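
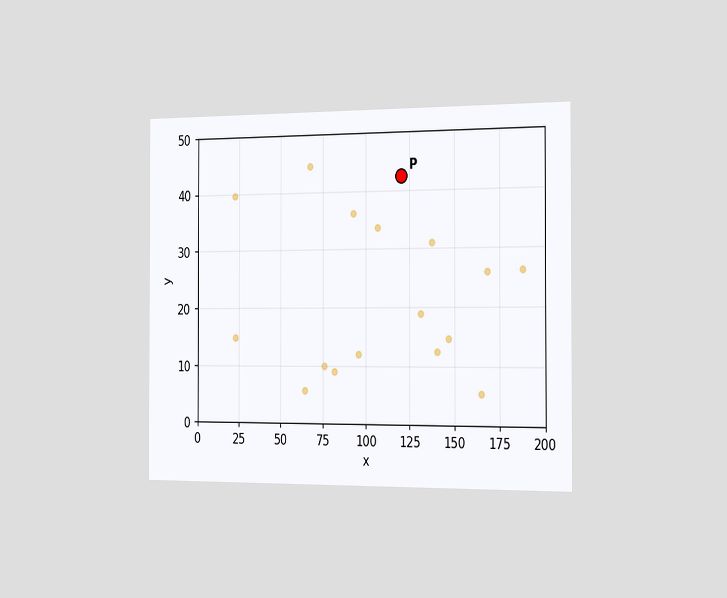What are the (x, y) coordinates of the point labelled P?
The chart is viewed slightly from the right. Following the gridlines from P to each axis, P sits at (120, 42.5).

(120, 42.5)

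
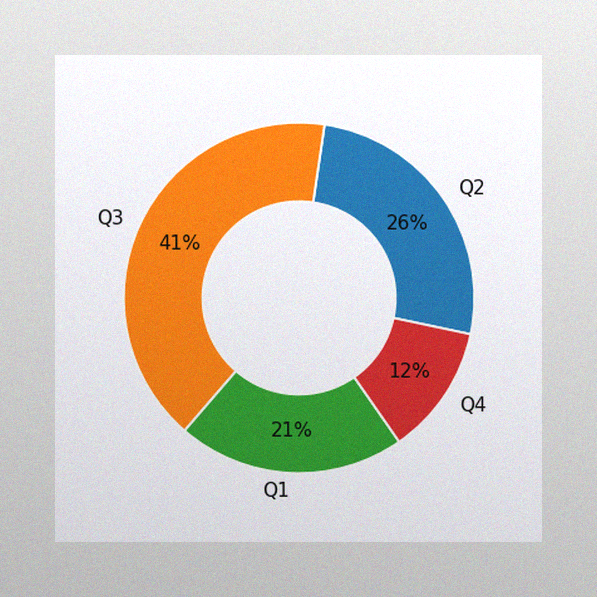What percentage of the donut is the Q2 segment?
26%

The image has some photo noise and uneven lighting. The Q2 segment takes up 26% of the ring.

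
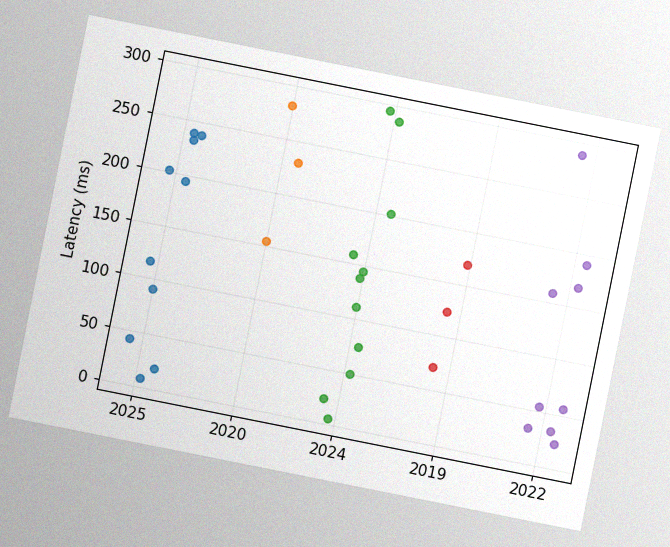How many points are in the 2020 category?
3

The chart is tilted about 11° clockwise, with some photo noise. Counting the markers in the 2020 column gives 3.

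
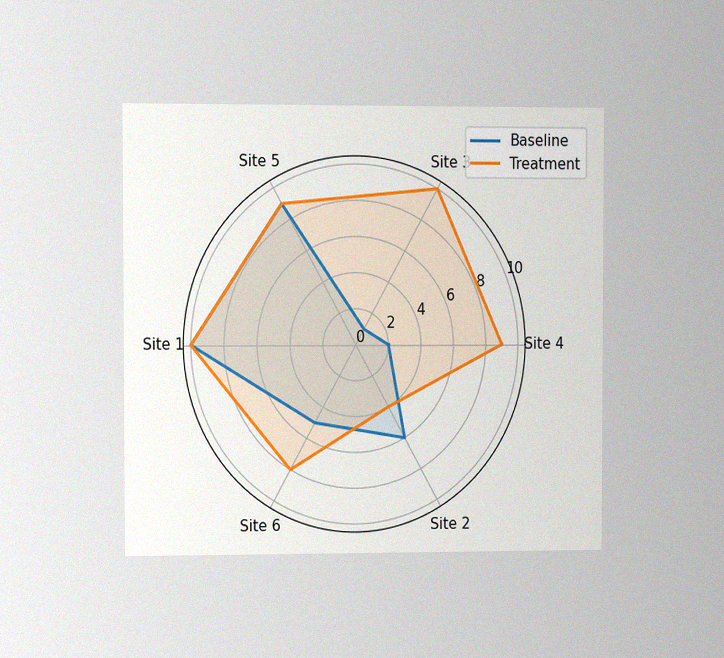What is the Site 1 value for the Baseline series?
10

The chart is viewed at a slight angle, with some photo noise. On the Site 1 axis, Baseline reaches 10.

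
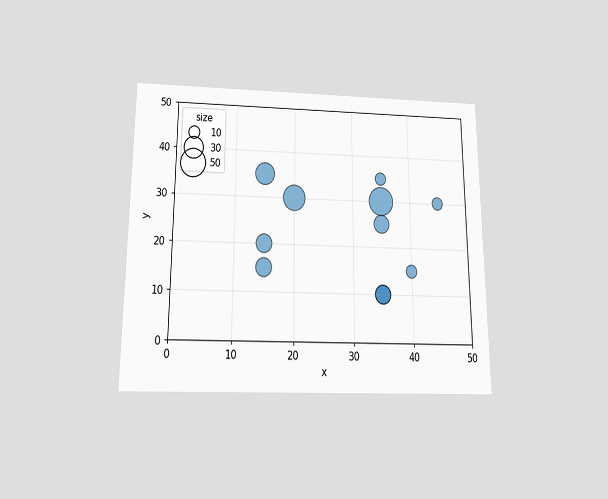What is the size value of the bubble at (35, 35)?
10

The chart is viewed slightly from below. Matching the bubble at (35, 35) against the size legend gives 10.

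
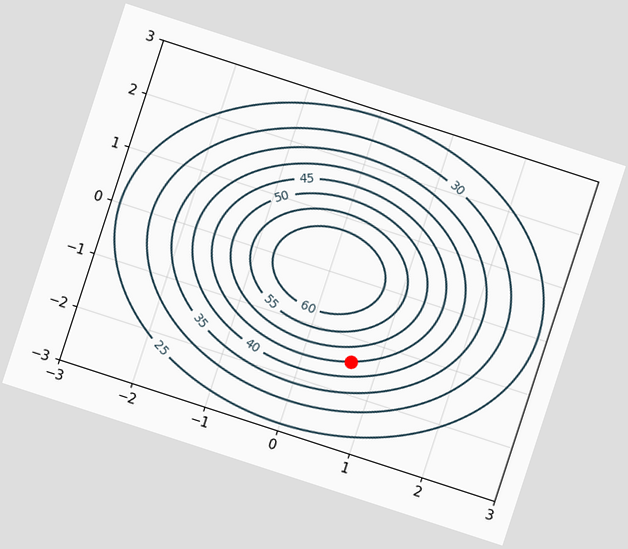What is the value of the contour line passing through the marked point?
45

The chart is tilted about 18° clockwise. The marked point sits on the contour labelled 45.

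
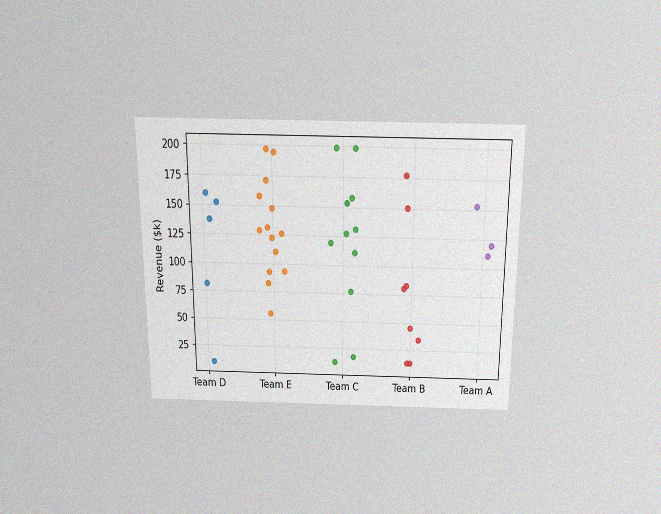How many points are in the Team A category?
3

The chart is viewed slightly from above, with some photo noise. Counting the markers in the Team A column gives 3.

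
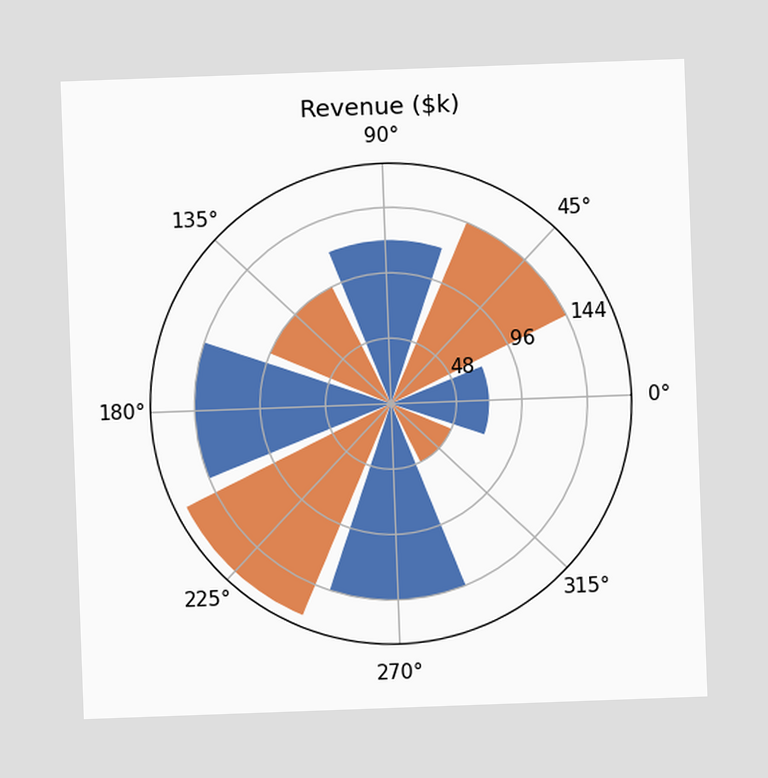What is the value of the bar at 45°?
$144k

The chart is tilted about 2° counter-clockwise. The bar at 45° reaches $144k on the radial axis.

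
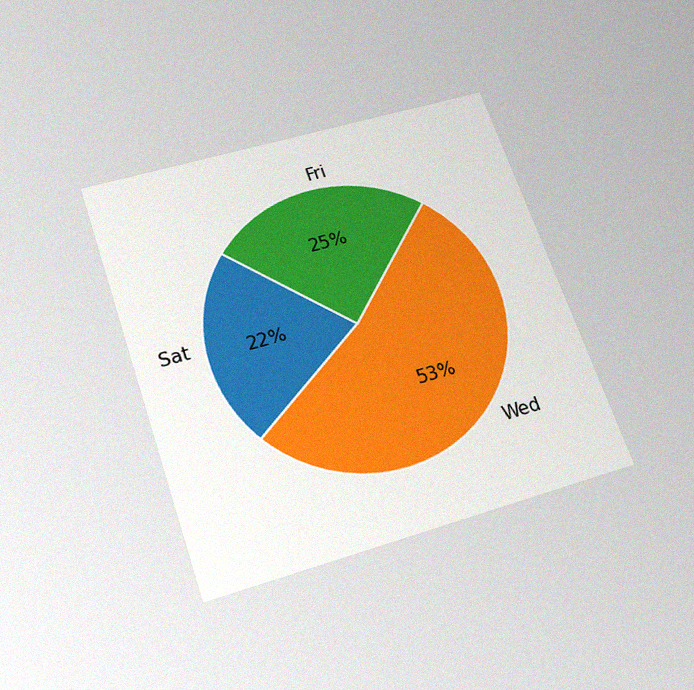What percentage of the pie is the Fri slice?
25%

The chart is tilted about 19° counter-clockwise and viewed slightly from below, with some photo noise. The Fri slice takes up 25% of the pie.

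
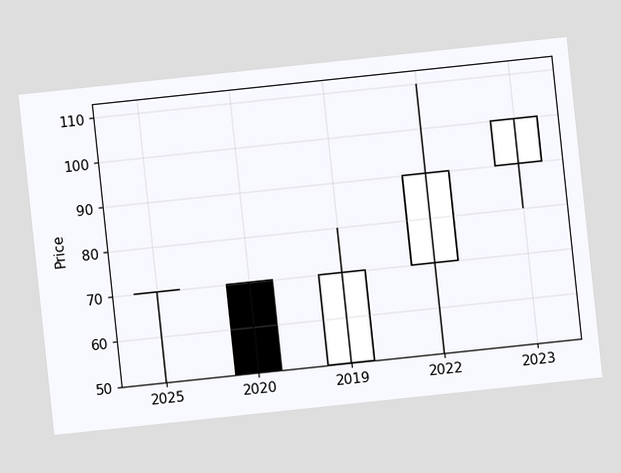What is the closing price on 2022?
90

The chart is tilted about 6° counter-clockwise. The 2022 candle closes at 90.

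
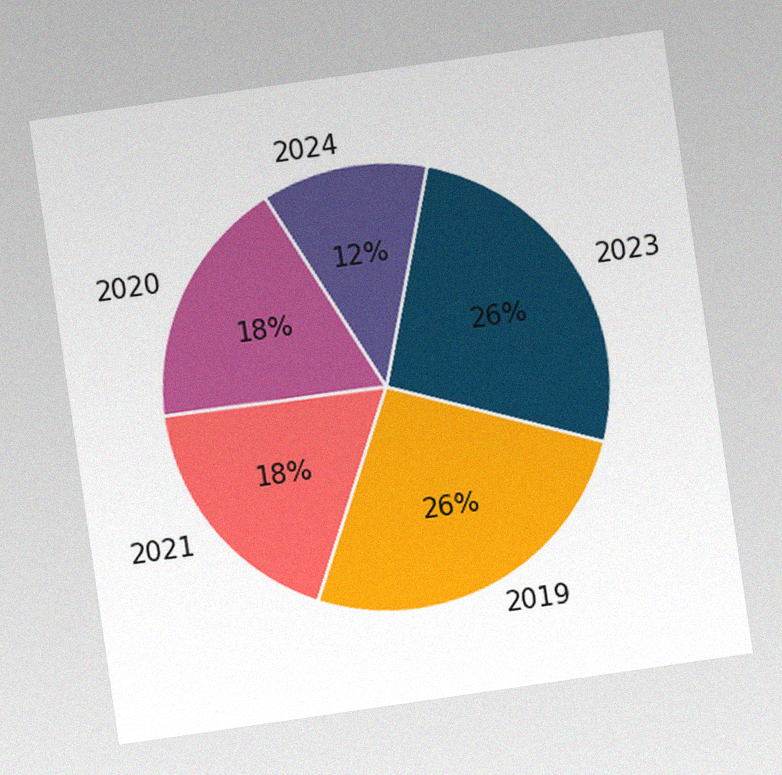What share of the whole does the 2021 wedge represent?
The chart is tilted about 8° counter-clockwise, with some photo noise. The 2021 slice takes up 18% of the pie.

18%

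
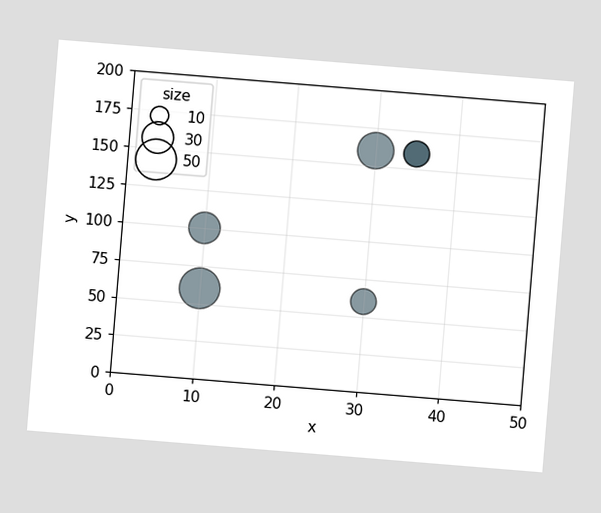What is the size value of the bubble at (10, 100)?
30

The chart is tilted about 5° clockwise. Matching the bubble at (10, 100) against the size legend gives 30.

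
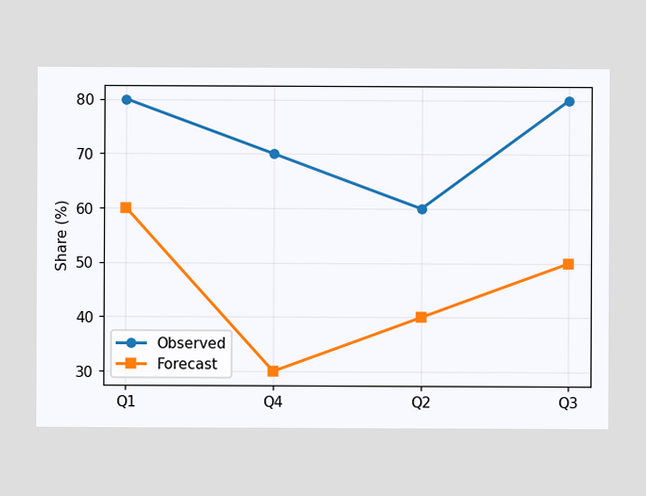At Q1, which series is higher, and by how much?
At Q1, Observed sits above the other line by 20%.

Observed, by 20%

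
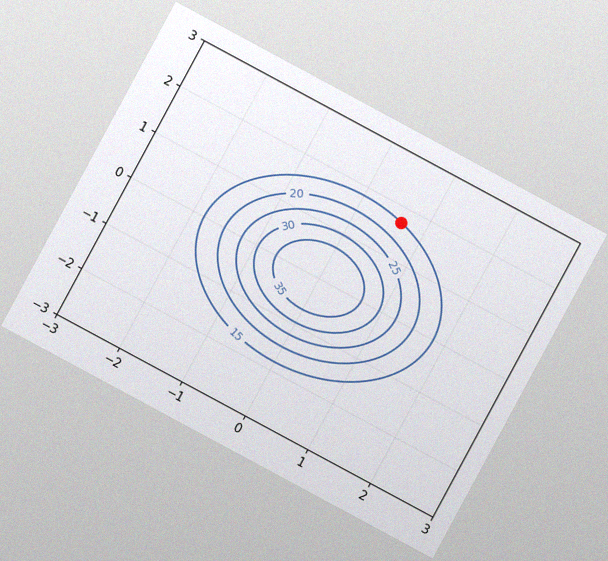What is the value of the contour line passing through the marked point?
15

The chart is tilted about 28° clockwise, with some photo noise. The marked point sits on the contour labelled 15.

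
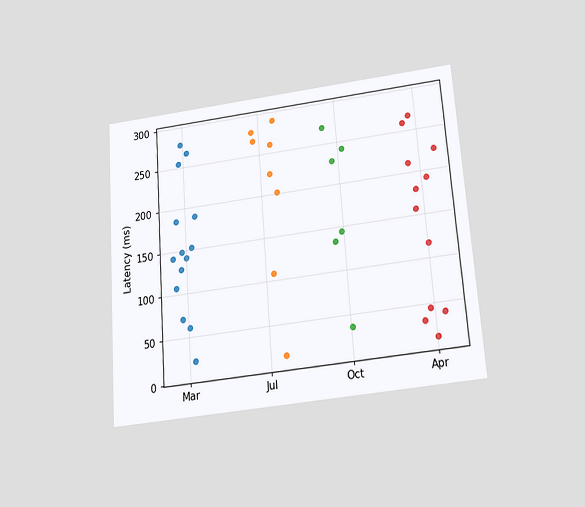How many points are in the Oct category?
6

The chart is tilted about 4° counter-clockwise and viewed slightly from below. Counting the markers in the Oct column gives 6.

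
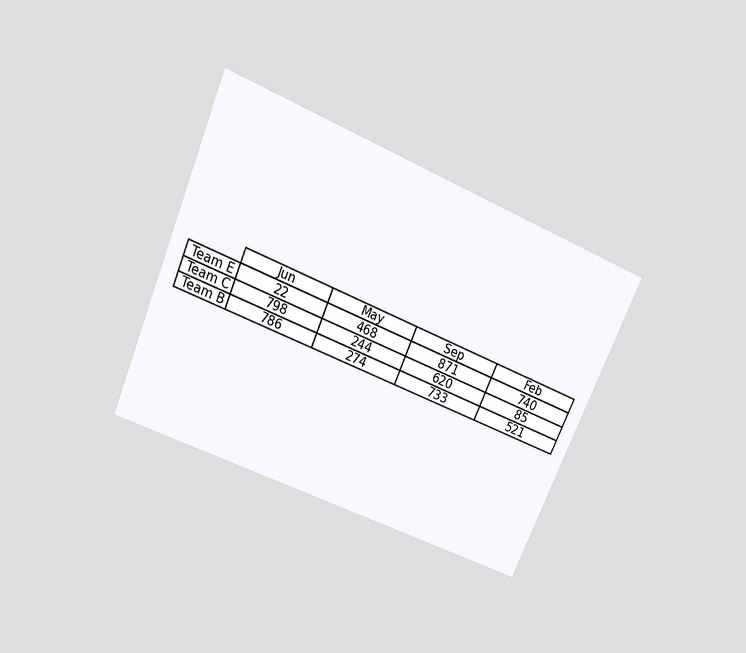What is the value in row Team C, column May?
The chart is tilted about 23° clockwise and viewed slightly from above. The (Team C, May) cell reads 244.

244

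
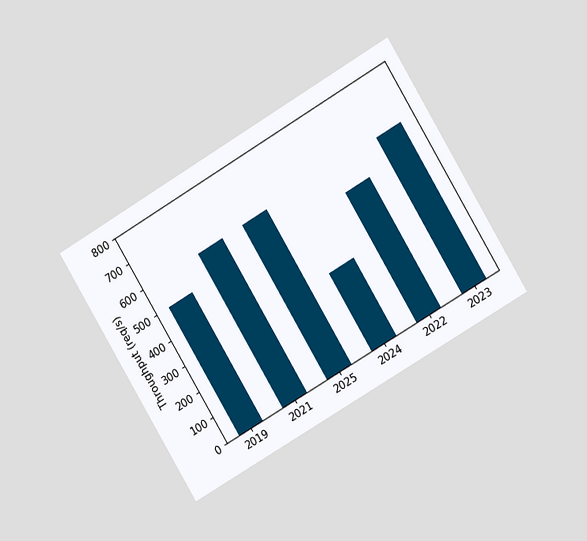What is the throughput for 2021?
The chart is tilted about 31° counter-clockwise and viewed at a slight angle. Reading along the chart's y-axis, the 2021 bar reaches 600req/s.

600req/s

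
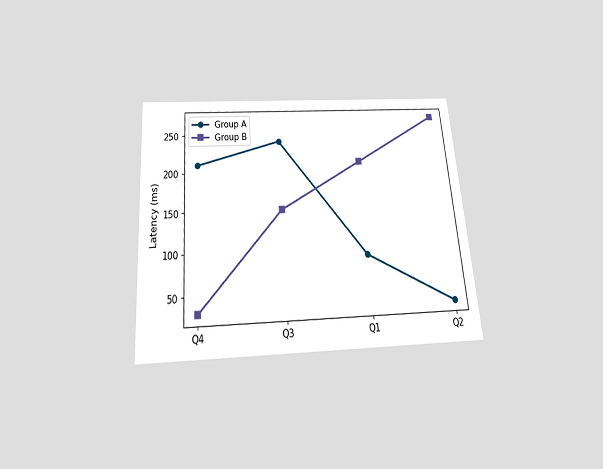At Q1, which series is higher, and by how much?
Group B, by 120ms

The chart is tilted about 4° counter-clockwise and viewed slightly from below. At Q1, Group B sits above the other line by 120ms.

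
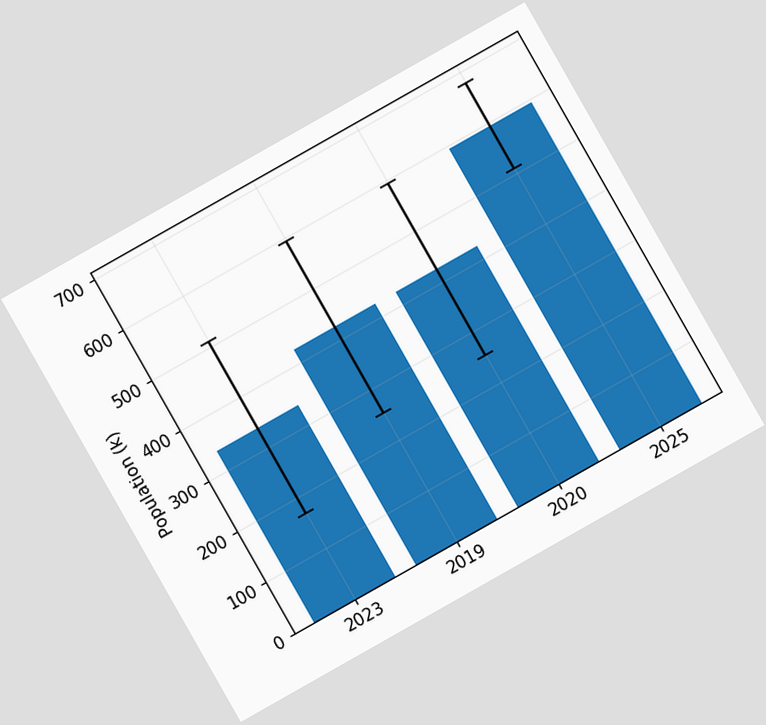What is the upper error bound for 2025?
680k

The chart is tilted about 30° counter-clockwise. The 2025 bar's upper whisker reaches 680k.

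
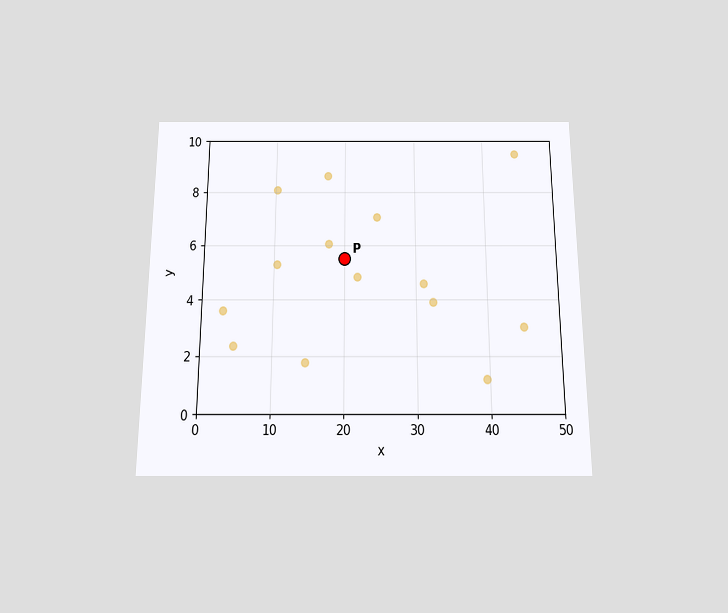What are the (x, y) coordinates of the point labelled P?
(20, 5.5)

The chart is viewed slightly from below. Following the gridlines from P to each axis, P sits at (20, 5.5).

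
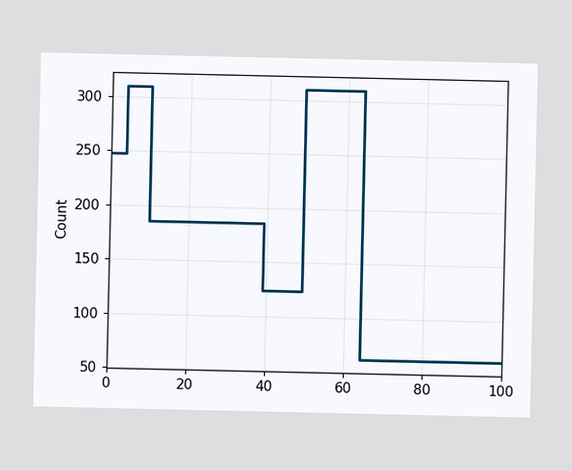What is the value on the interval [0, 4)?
248

On [0, 4) the step sits at 248.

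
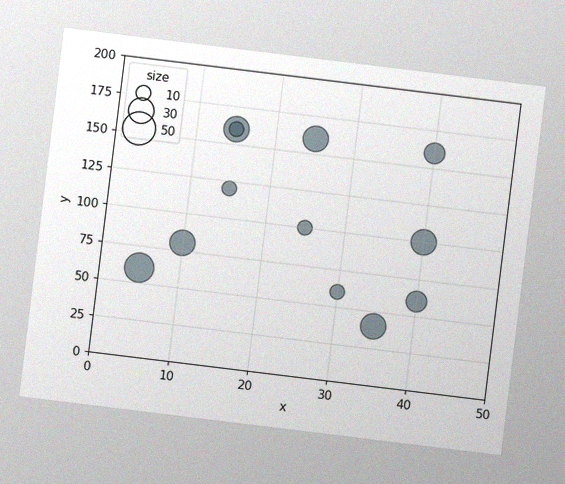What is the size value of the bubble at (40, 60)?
The chart is tilted about 7° clockwise, with some photo noise. Matching the bubble at (40, 60) against the size legend gives 20.

20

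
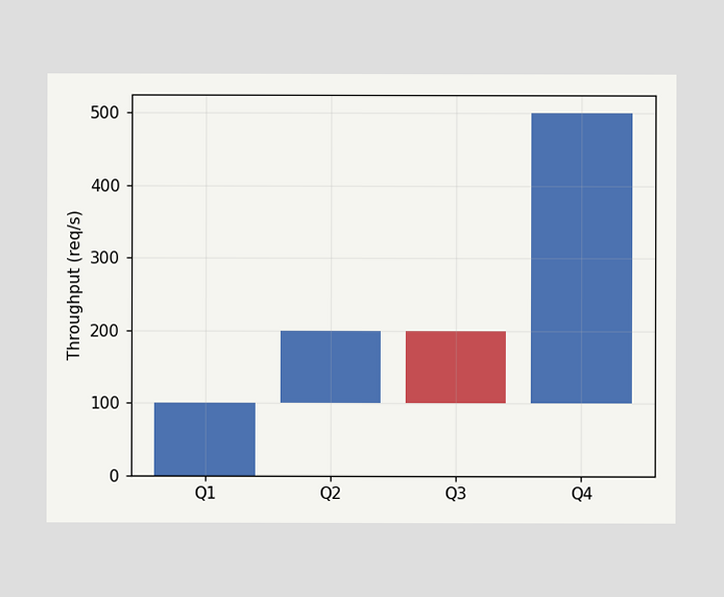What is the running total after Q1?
After Q1 the running total reaches 100req/s.

100req/s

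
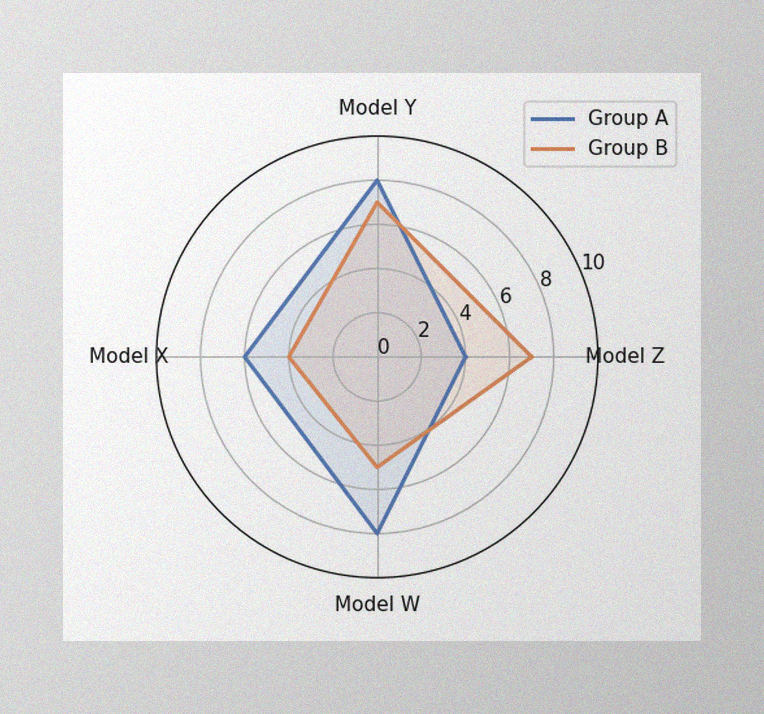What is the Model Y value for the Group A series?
The image has some photo noise and uneven lighting. On the Model Y axis, Group A reaches 8.

8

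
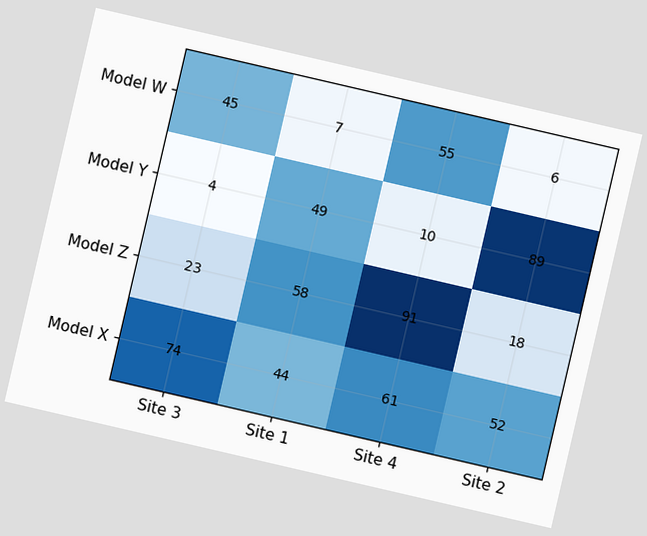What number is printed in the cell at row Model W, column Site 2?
The chart is tilted about 13° clockwise. The (Model W, Site 2) cell reads 6.

6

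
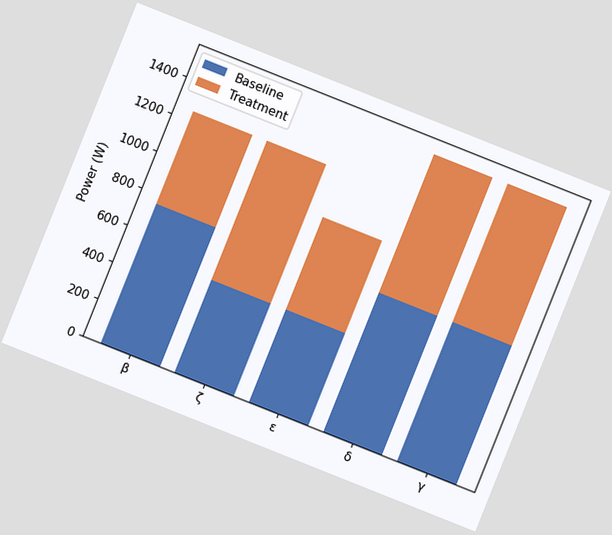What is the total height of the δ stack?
1500W

The chart is tilted about 22° clockwise. The δ stack's top reaches 1500W on the y-axis.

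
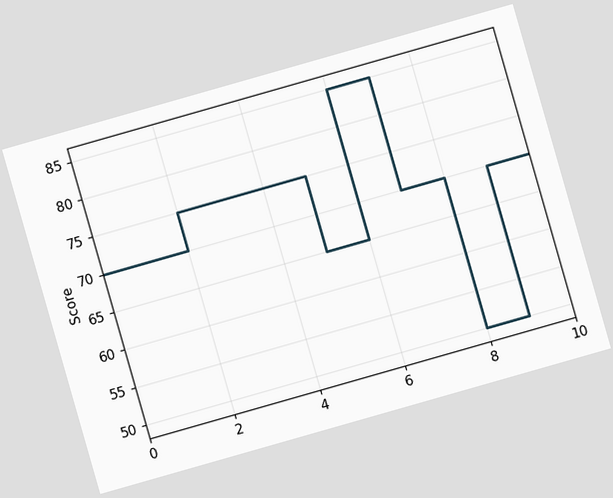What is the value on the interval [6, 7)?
The chart is tilted about 16° counter-clockwise. On [6, 7) the step sits at 85.

85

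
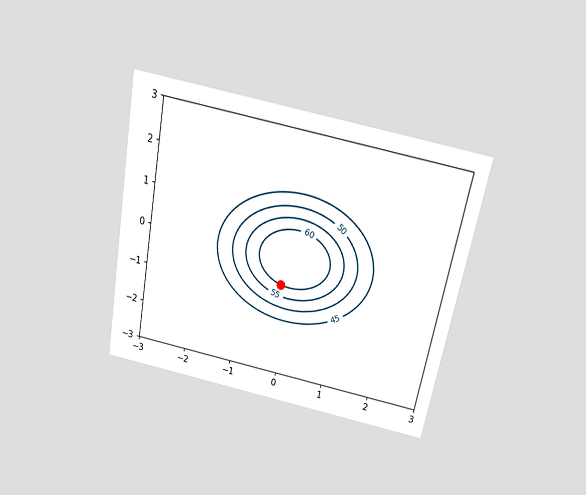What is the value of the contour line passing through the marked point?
The chart is tilted about 11° clockwise and viewed slightly from above. The marked point sits on the contour labelled 60.

60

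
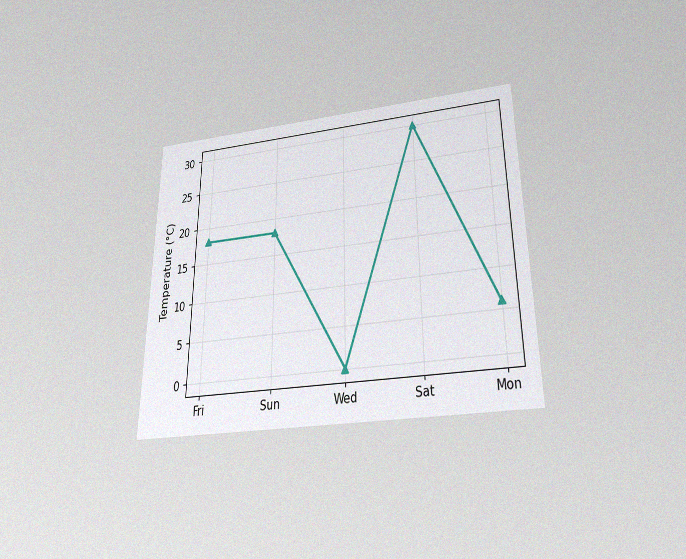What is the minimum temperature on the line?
The chart is viewed slightly from below, with some photo noise. The lowest point is at Wed, and reading across to the y-axis gives 0°C.

0°C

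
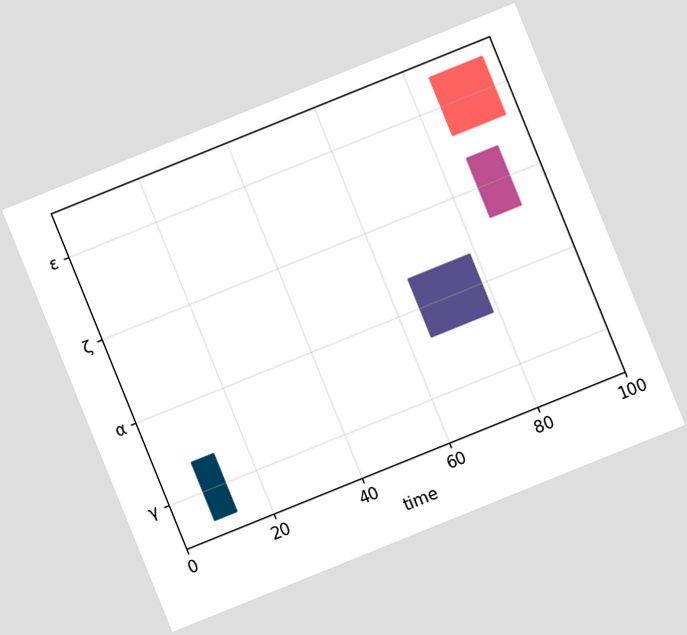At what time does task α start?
65

The chart is tilted about 22° counter-clockwise. The α bar begins at t=65.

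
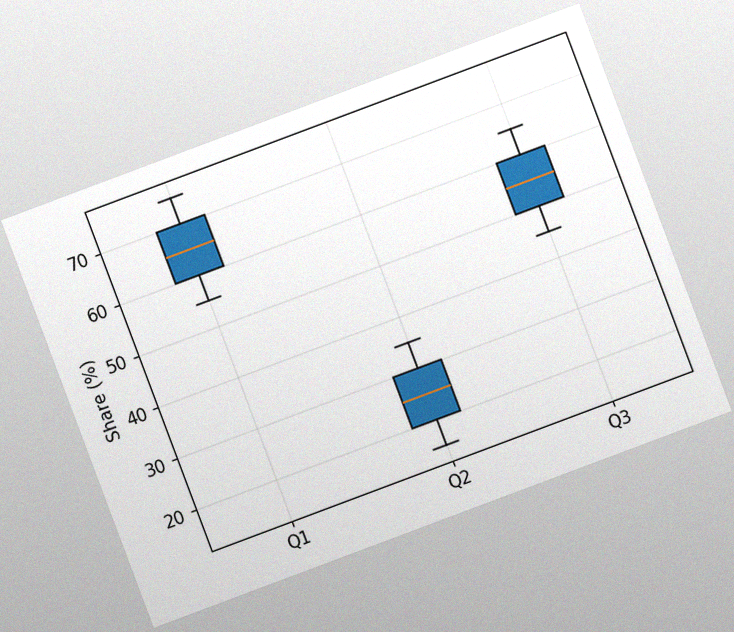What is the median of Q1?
The chart is tilted about 21° counter-clockwise, with some photo noise. The median line in the Q1 box sits at 65%.

65%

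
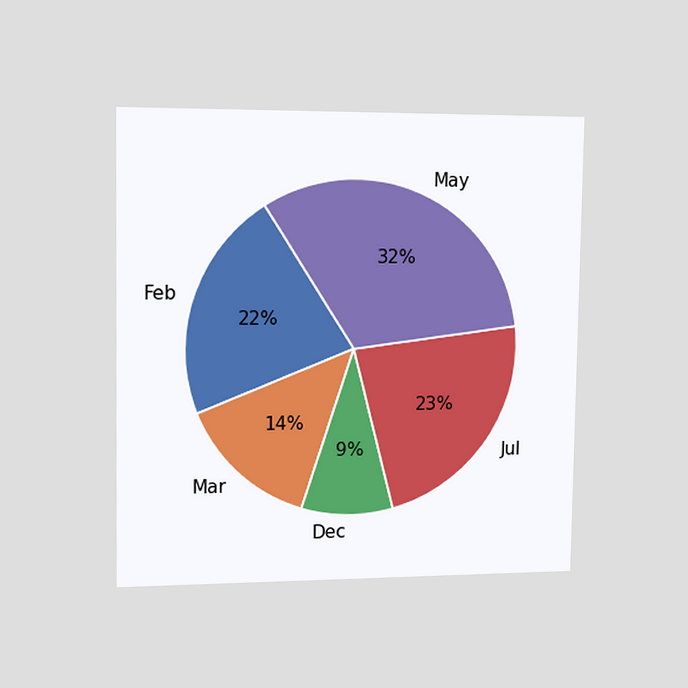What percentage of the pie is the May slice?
32%

The chart is viewed slightly from the left. The May slice takes up 32% of the pie.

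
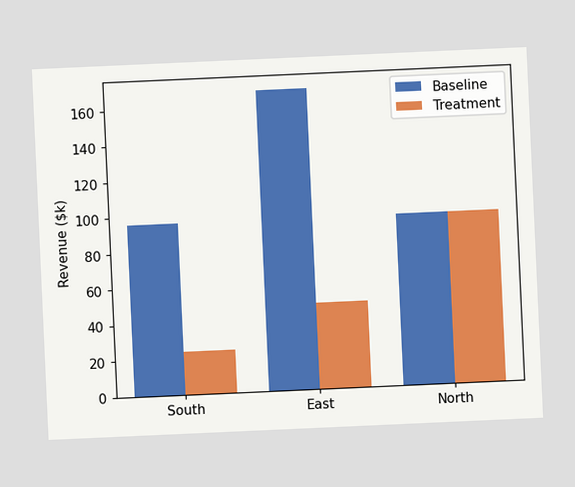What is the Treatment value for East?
The chart is tilted about 3° counter-clockwise. The Treatment bar at East reaches $48k on the y-axis.

$48k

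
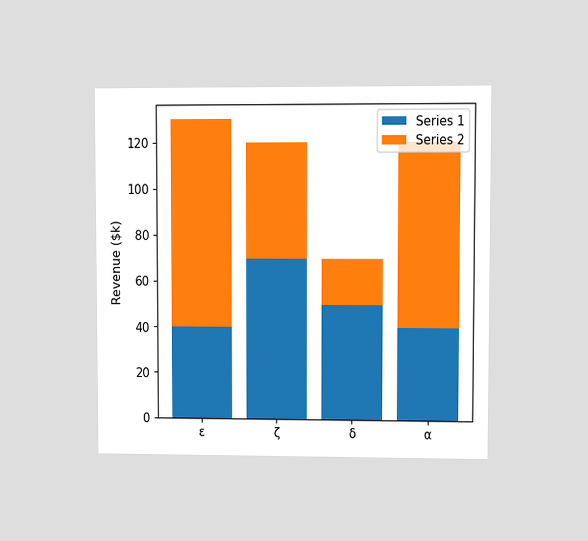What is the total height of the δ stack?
The chart is viewed at a slight angle. The δ stack's top reaches $70k on the y-axis.

$70k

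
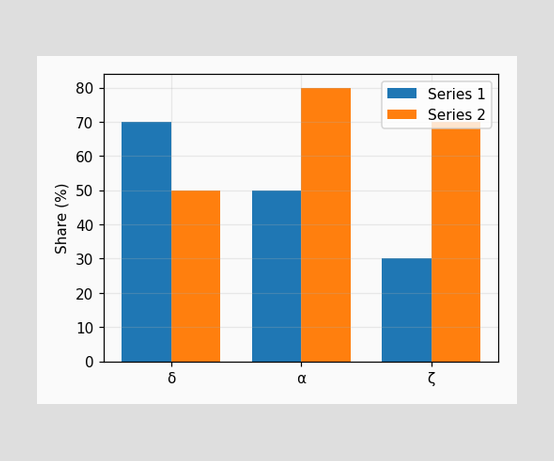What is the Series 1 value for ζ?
30%

The Series 1 bar at ζ reaches 30% on the y-axis.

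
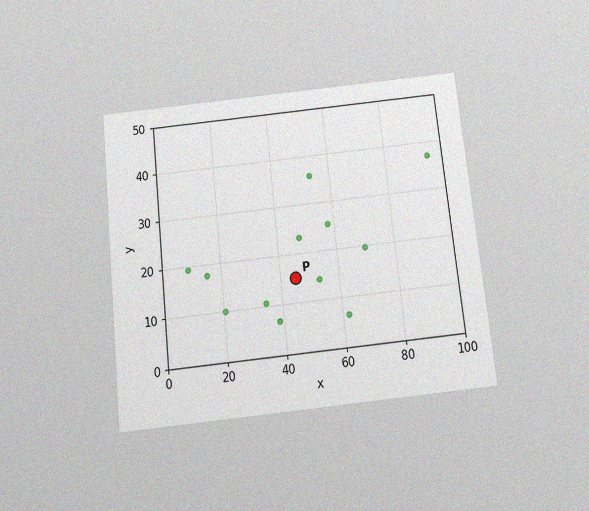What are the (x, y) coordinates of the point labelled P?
The chart is tilted about 6° counter-clockwise and viewed slightly from below, with some photo noise. Following the gridlines from P to each axis, P sits at (45, 15).

(45, 15)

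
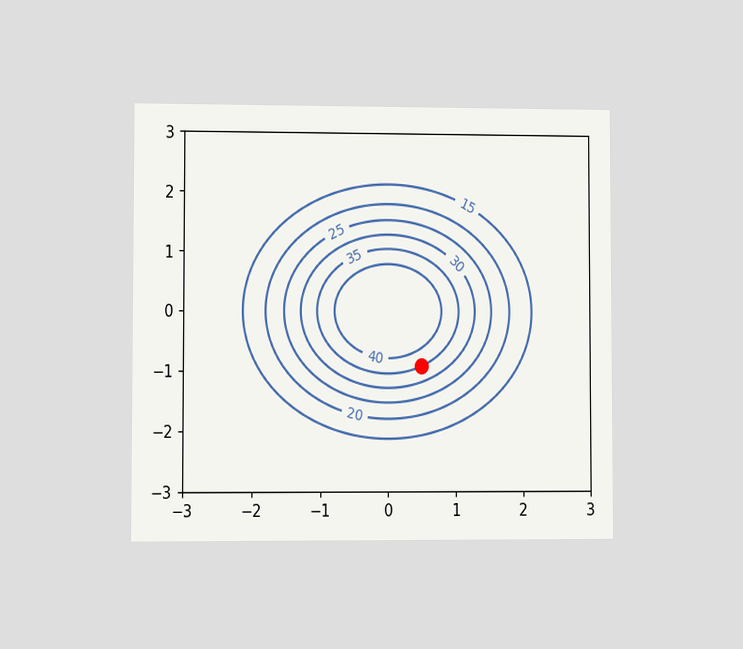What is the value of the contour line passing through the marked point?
The chart is viewed at a slight angle. The marked point sits on the contour labelled 35.

35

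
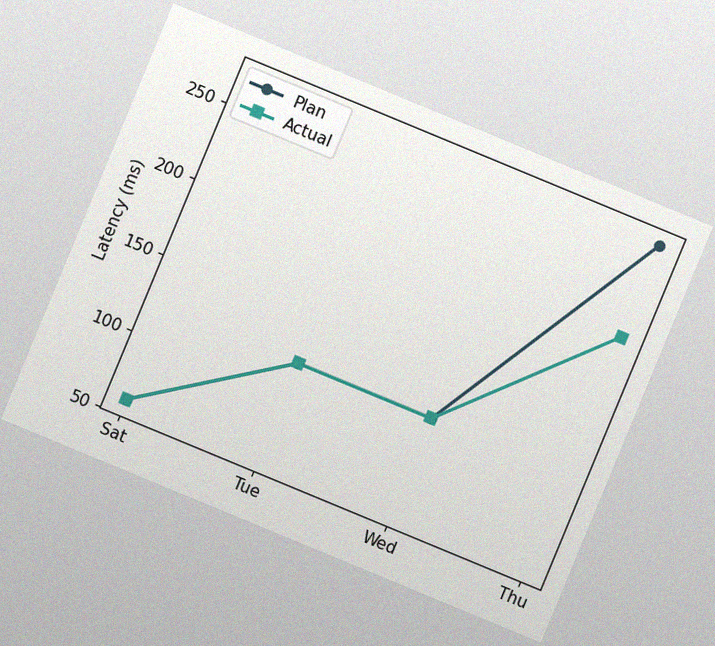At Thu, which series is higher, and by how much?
Plan, by 60ms

The chart is tilted about 22° clockwise, with some photo noise. At Thu, Plan sits above the other line by 60ms.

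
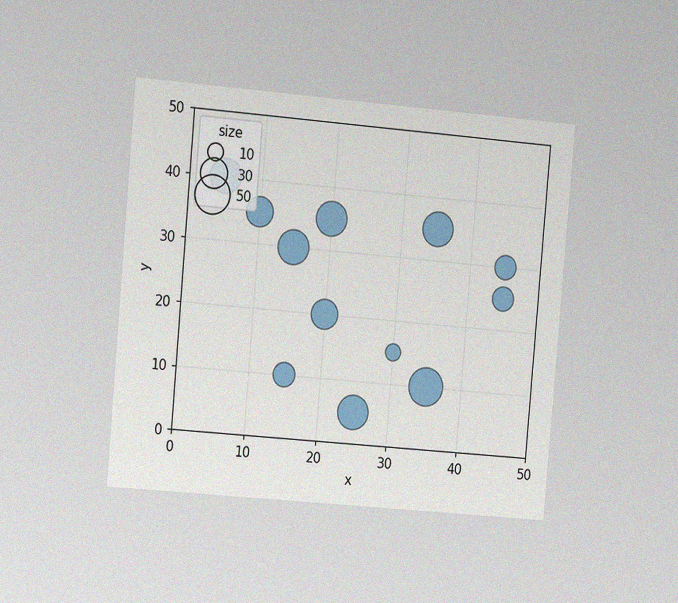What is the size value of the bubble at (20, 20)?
The chart is tilted about 5° clockwise and viewed slightly from the left, with some photo noise. Matching the bubble at (20, 20) against the size legend gives 30.

30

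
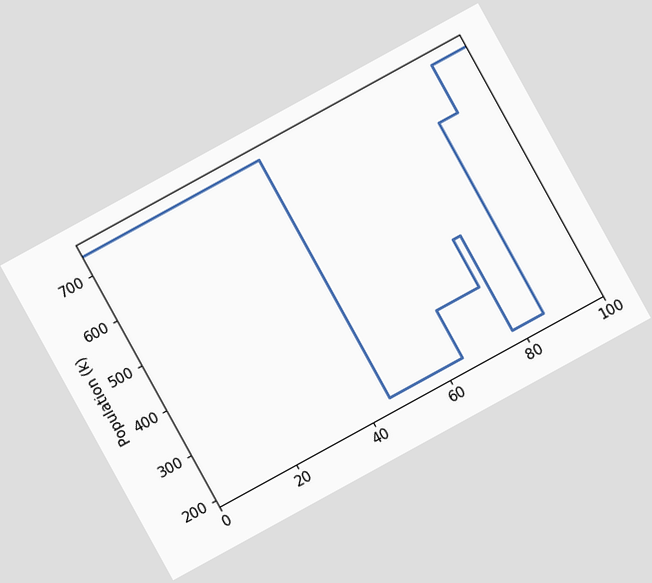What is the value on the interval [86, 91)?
The chart is tilted about 29° counter-clockwise. On [86, 91) the step sits at 636k.

636k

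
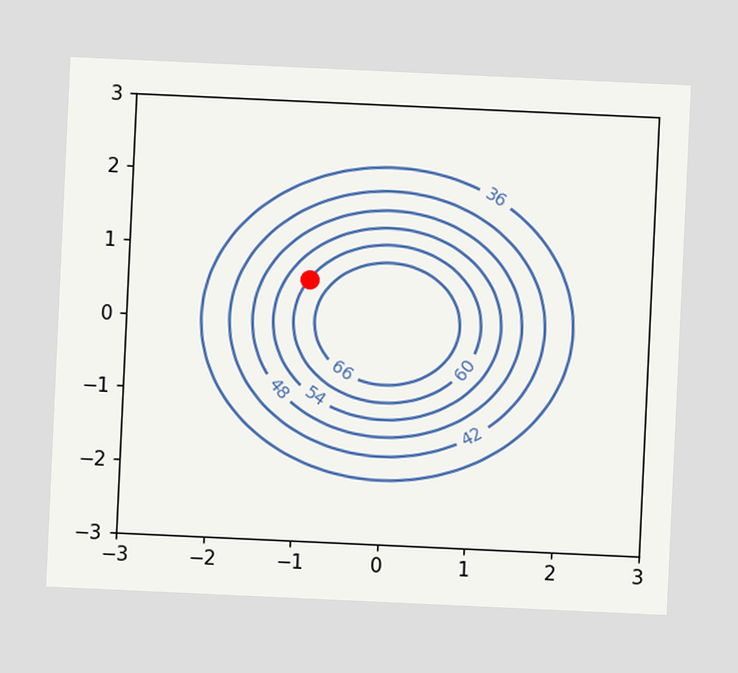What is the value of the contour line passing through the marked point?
60

The chart is tilted about 3° clockwise. The marked point sits on the contour labelled 60.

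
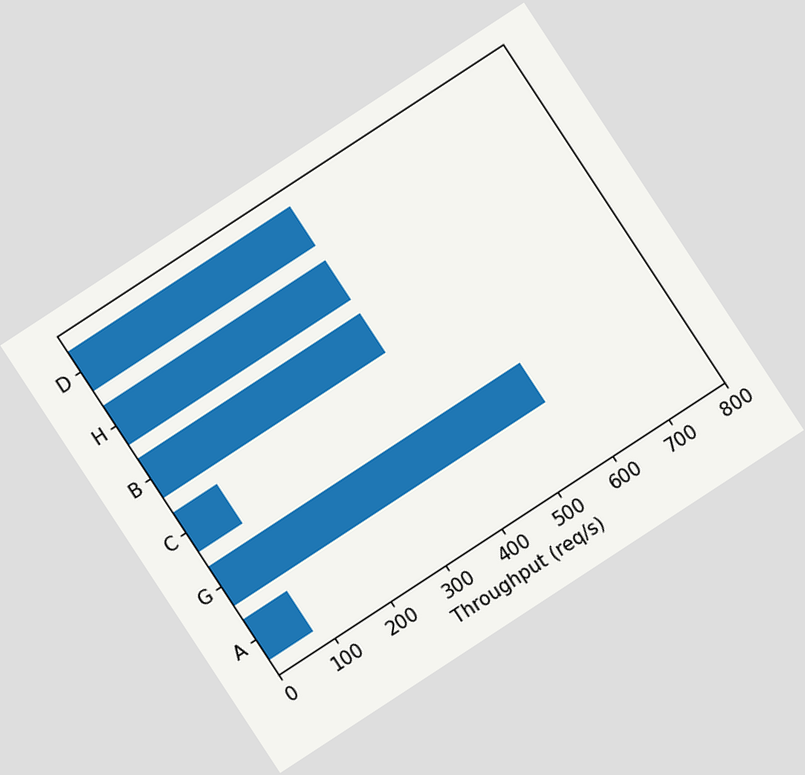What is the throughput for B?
The chart is tilted about 33° counter-clockwise. Reading along the chart's x-axis, the B bar reaches 400req/s.

400req/s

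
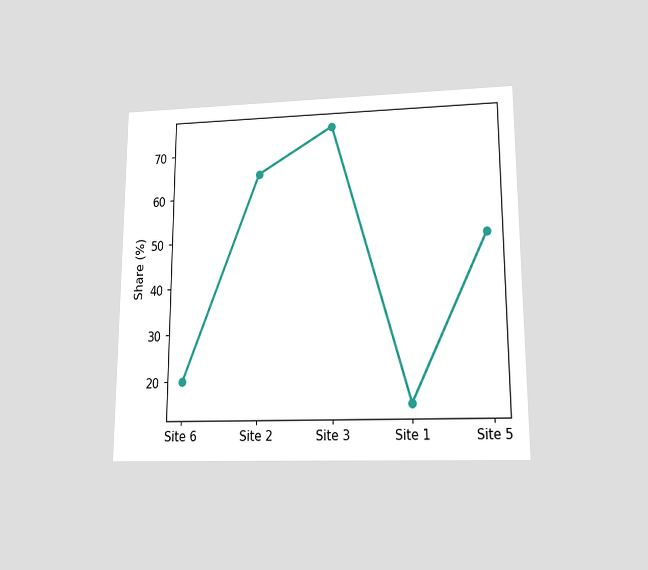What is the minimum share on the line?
The chart is viewed at a slight angle. The lowest point is at Site 1, and reading across to the y-axis gives 15%.

15%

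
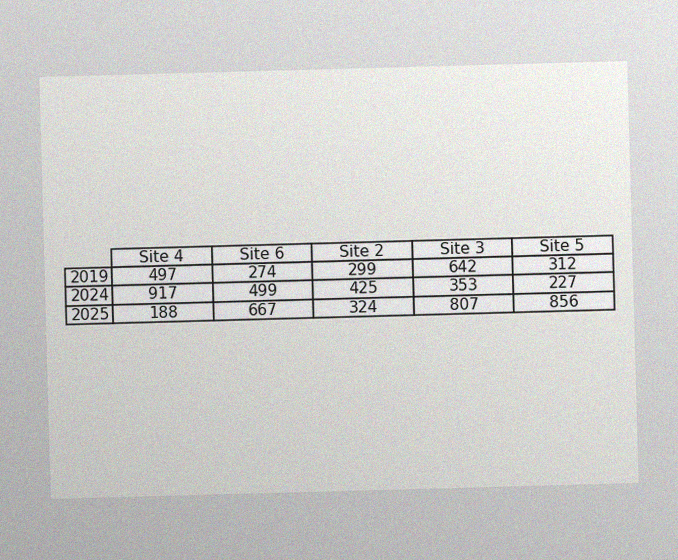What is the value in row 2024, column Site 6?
The image has some photo noise and uneven lighting. The (2024, Site 6) cell reads 499.

499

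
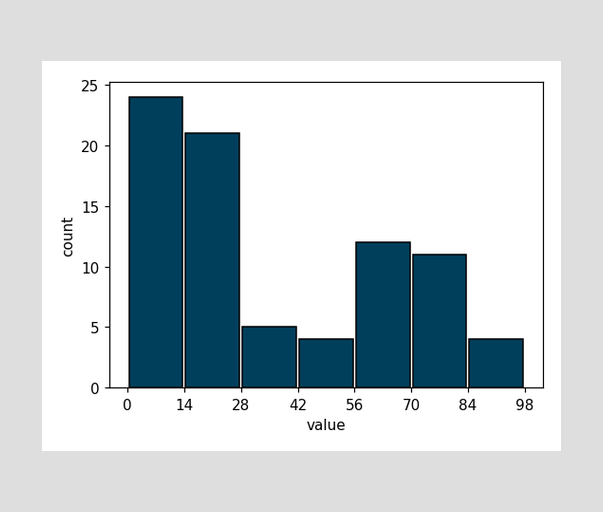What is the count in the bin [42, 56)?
4

The [42, 56) bin has height 4.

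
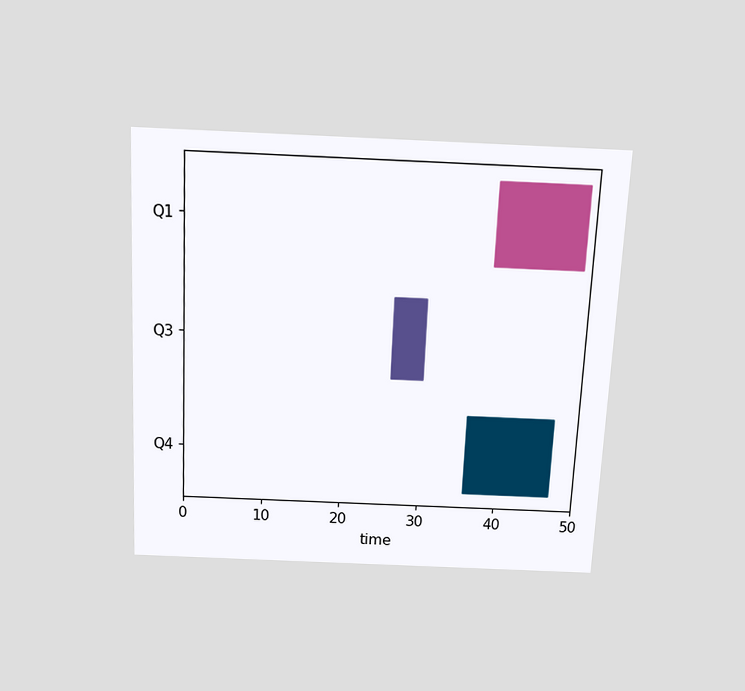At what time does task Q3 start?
26

The chart is tilted about 3° clockwise and viewed slightly from above. The Q3 bar begins at t=26.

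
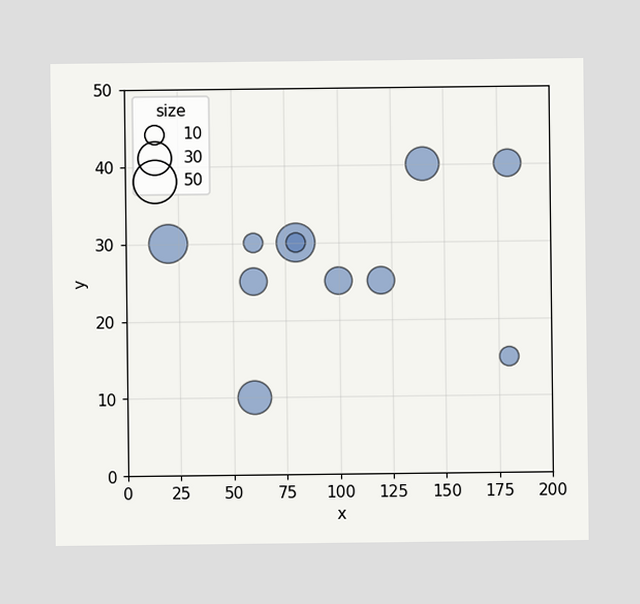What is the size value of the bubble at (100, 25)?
Matching the bubble at (100, 25) against the size legend gives 20.

20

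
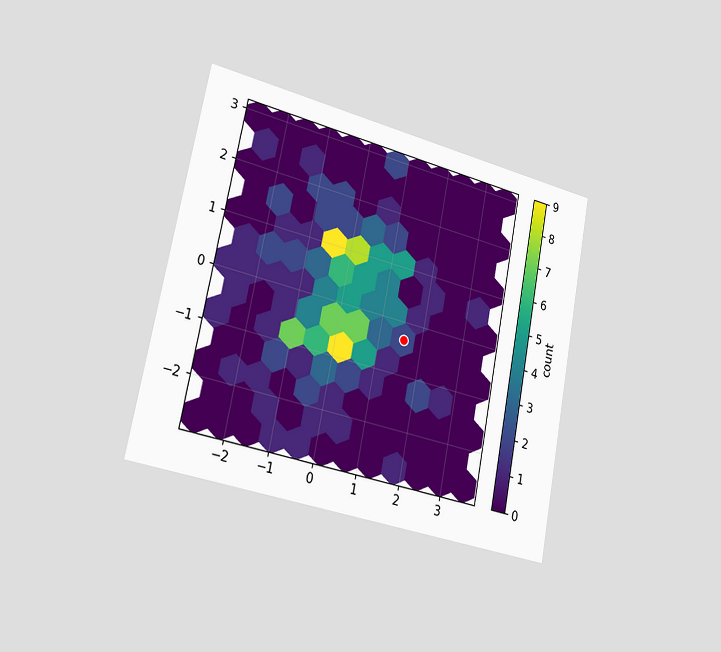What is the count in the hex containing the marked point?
The chart is tilted about 11° clockwise and viewed slightly from the left. The marked hex reads 2 on the colorbar.

2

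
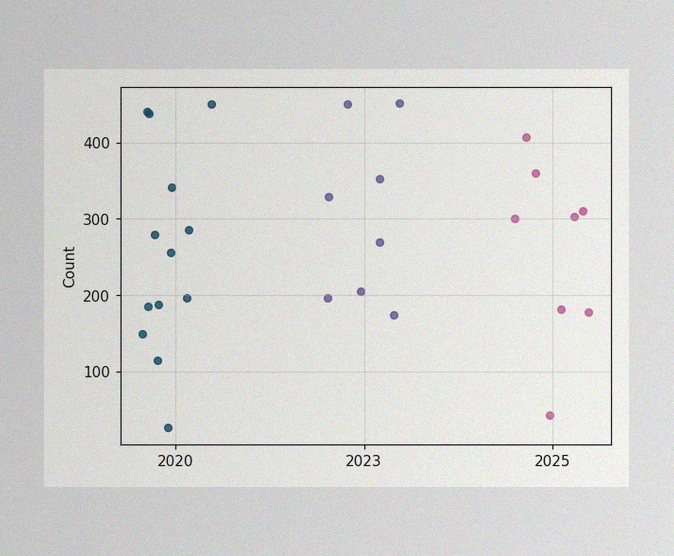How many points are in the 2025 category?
8

The image has some photo noise and uneven lighting. Counting the markers in the 2025 column gives 8.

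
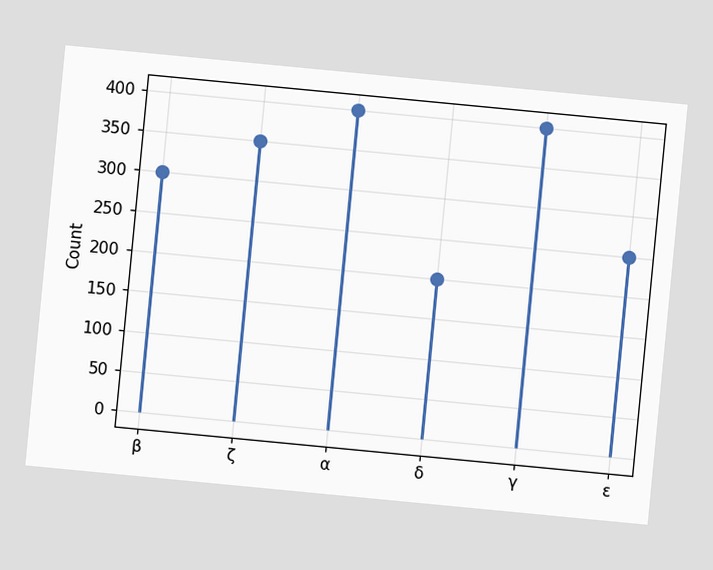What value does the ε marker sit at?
The chart is tilted about 5° clockwise. The ε marker sits at 250.

250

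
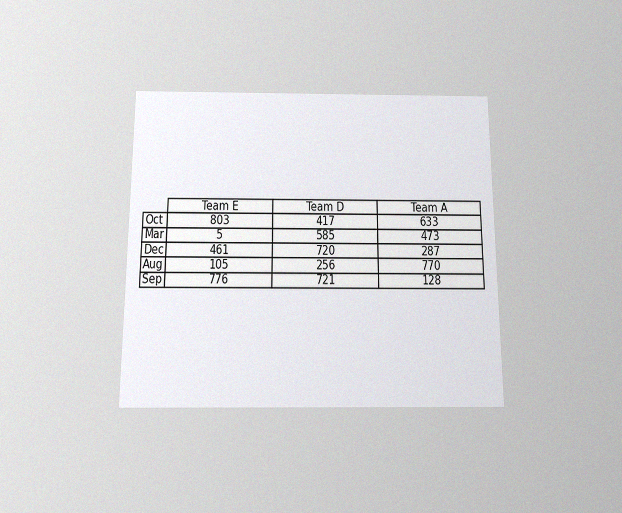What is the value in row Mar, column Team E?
5

The chart is viewed slightly from below, with some photo noise. The (Mar, Team E) cell reads 5.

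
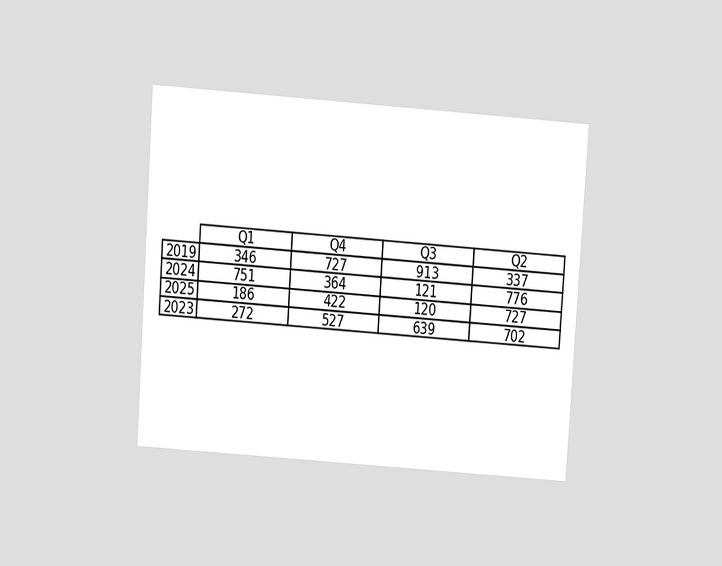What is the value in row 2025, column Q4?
The chart is tilted about 4° clockwise and viewed at a slight angle. The (2025, Q4) cell reads 422.

422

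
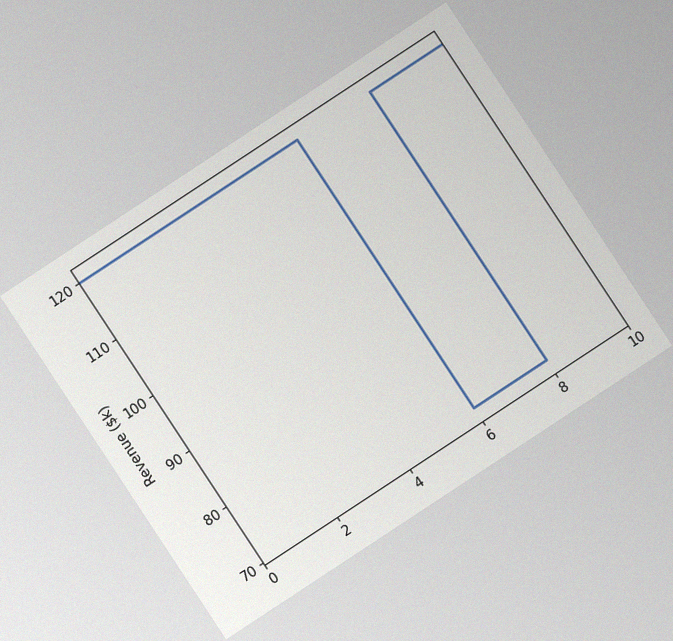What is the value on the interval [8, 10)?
$120k

The chart is tilted about 33° counter-clockwise, with some photo noise. On [8, 10) the step sits at $120k.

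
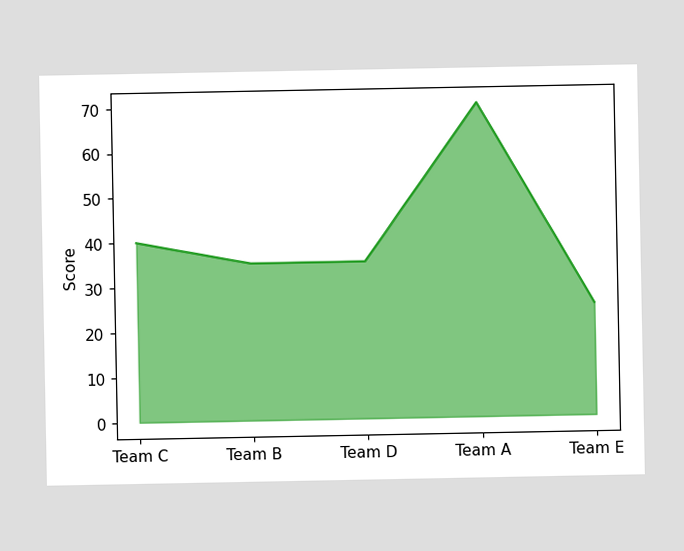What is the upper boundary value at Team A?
70

At Team A the upper boundary is at 70.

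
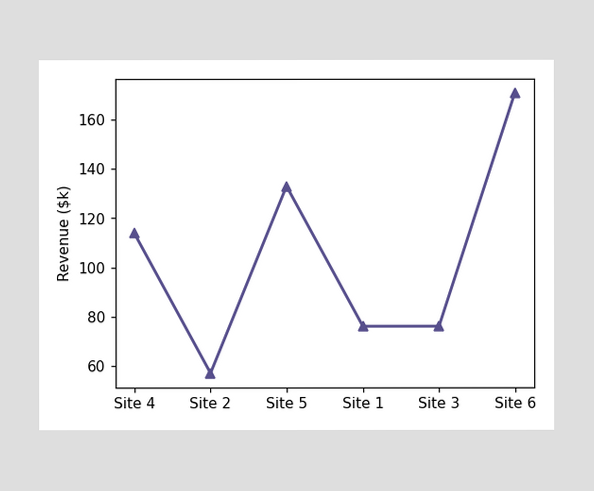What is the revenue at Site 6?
$171k

At Site 6, the line is at $171k.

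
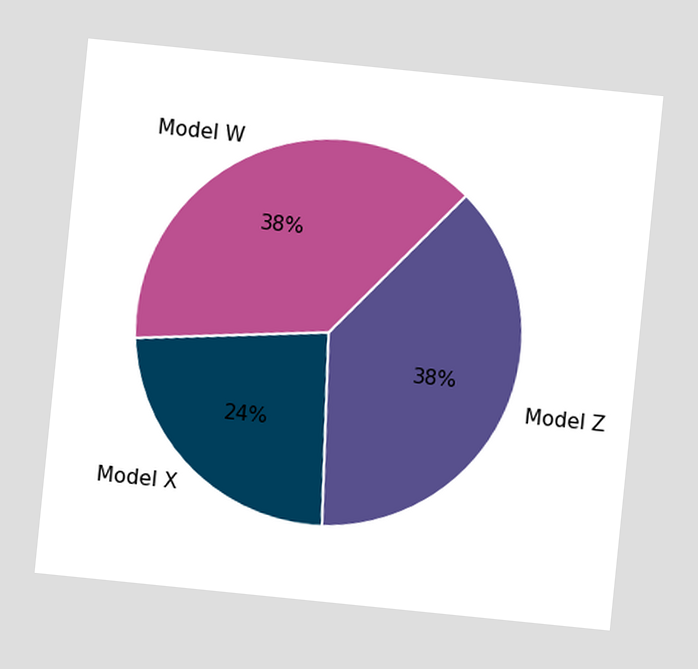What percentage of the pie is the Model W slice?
The chart is tilted about 6° clockwise. The Model W slice takes up 38% of the pie.

38%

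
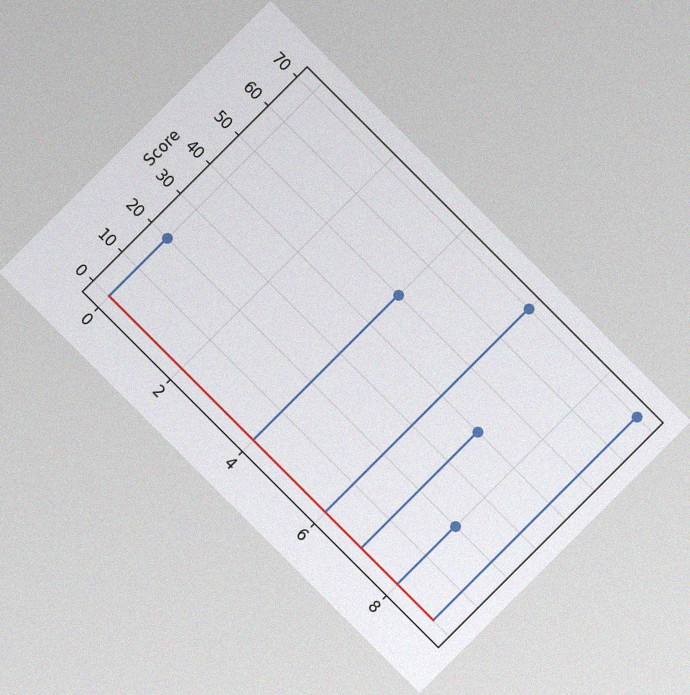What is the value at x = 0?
20

The chart is tilted about 45° clockwise, with some photo noise. The stem at x=0 reaches 20.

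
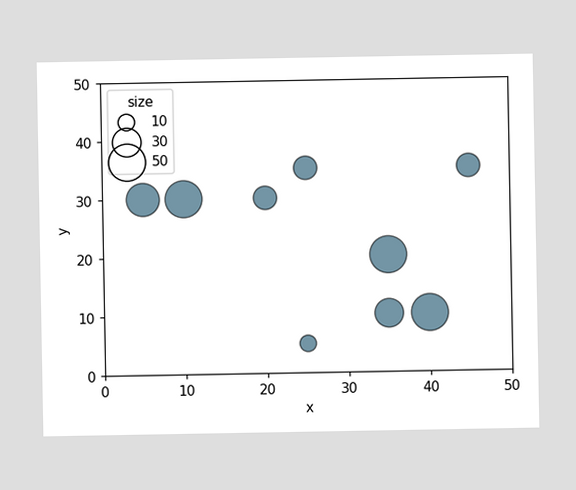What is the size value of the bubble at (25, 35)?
20

Matching the bubble at (25, 35) against the size legend gives 20.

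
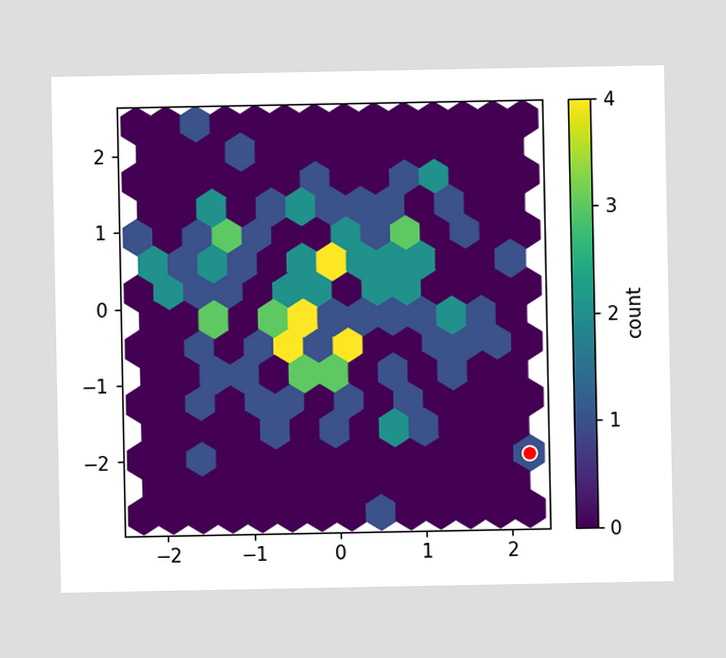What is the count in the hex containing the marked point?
1

The marked hex reads 1 on the colorbar.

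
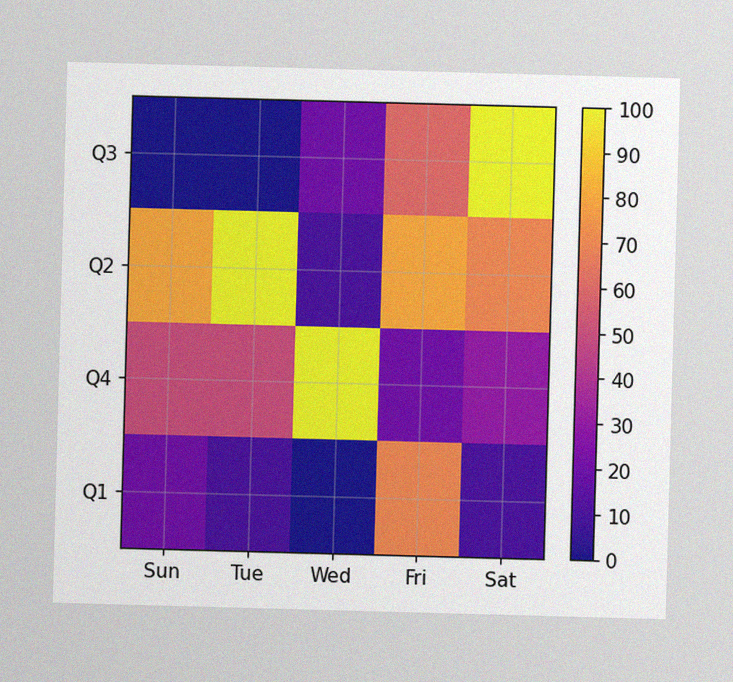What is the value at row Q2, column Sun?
80

The image has some photo noise and uneven lighting. Matching cell (Q2, Sun) against the colorbar gives 80.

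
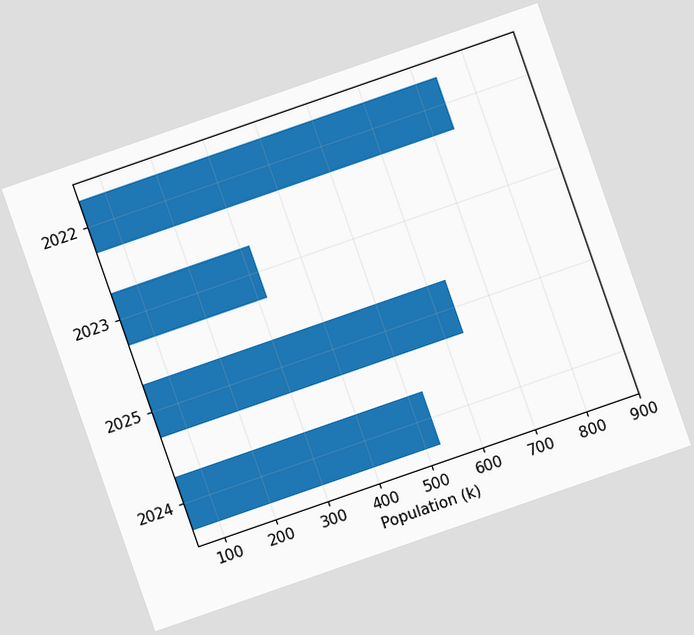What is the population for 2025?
636k

The chart is tilted about 19° counter-clockwise. Reading along the chart's x-axis, the 2025 bar reaches 636k.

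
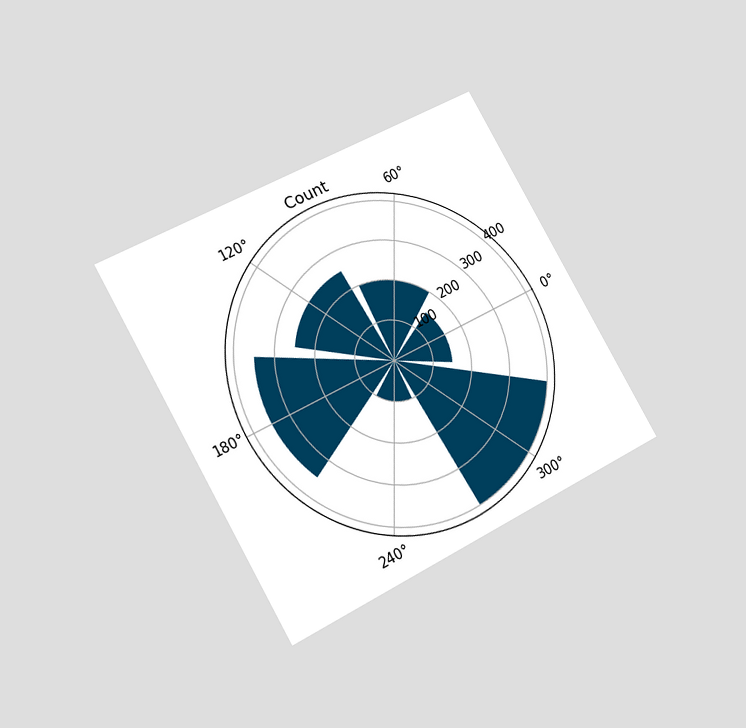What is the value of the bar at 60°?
The chart is tilted about 30° counter-clockwise and viewed at a slight angle. The bar at 60° reaches 200 on the radial axis.

200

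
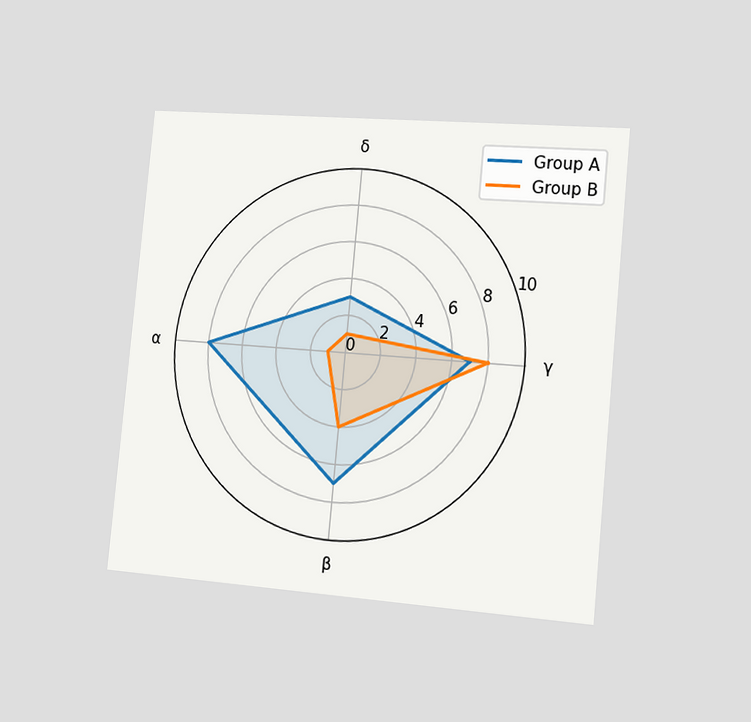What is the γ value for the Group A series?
The chart is tilted about 5° clockwise and viewed slightly from the right. On the γ axis, Group A reaches 7.

7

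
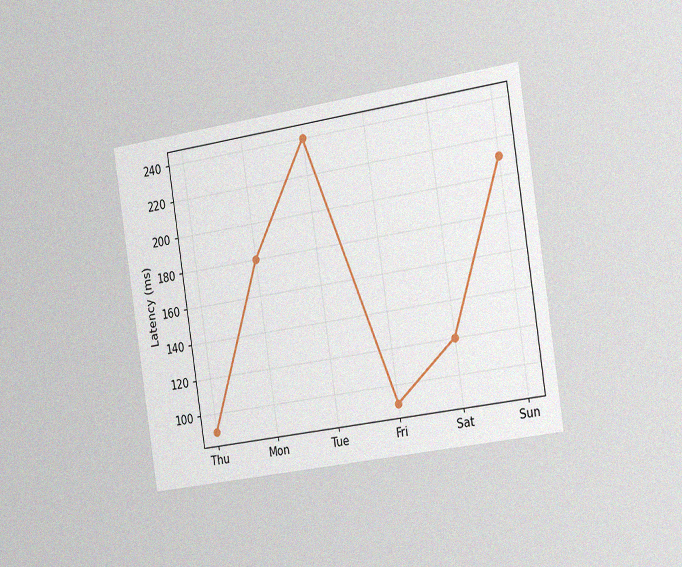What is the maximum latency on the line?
240ms

The chart is tilted about 9° counter-clockwise and viewed slightly from the right, with some photo noise. The highest point is at Tue, and reading across to the y-axis gives 240ms.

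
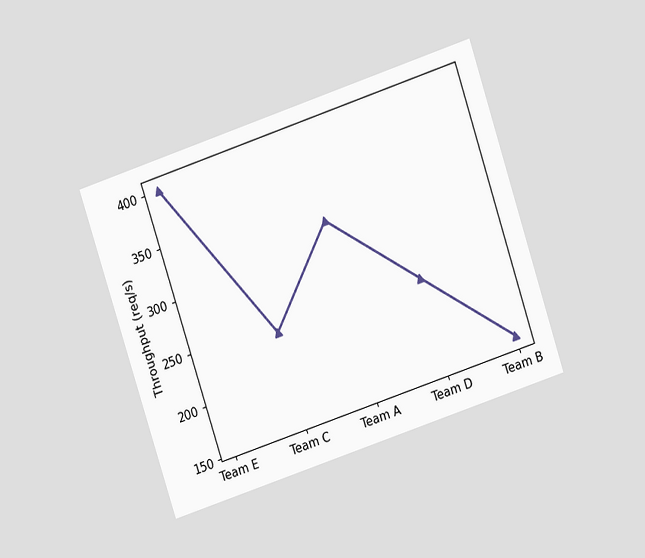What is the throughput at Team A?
320req/s

The chart is tilted about 18° counter-clockwise and viewed at a slight angle. At Team A, the line is at 320req/s.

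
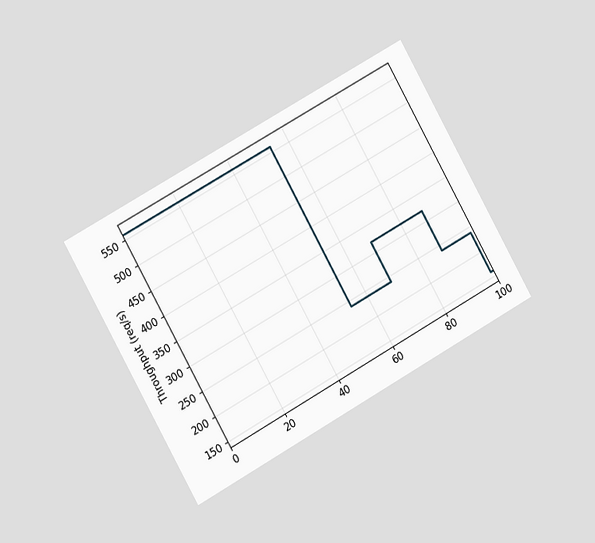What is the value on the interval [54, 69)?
240req/s

The chart is tilted about 29° counter-clockwise and viewed slightly from the left. On [54, 69) the step sits at 240req/s.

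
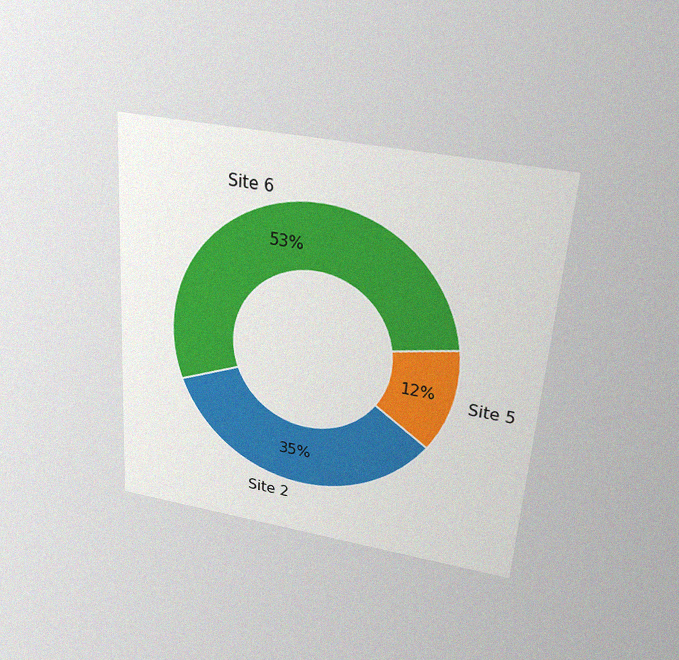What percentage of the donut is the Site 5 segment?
12%

The chart is tilted about 4° clockwise and viewed slightly from above, with some photo noise. The Site 5 segment takes up 12% of the ring.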